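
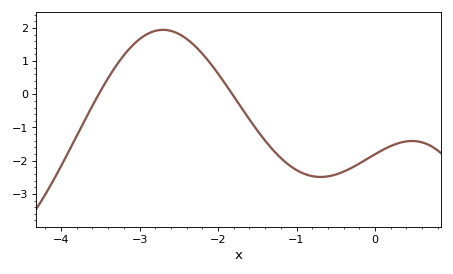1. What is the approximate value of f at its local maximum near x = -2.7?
1.9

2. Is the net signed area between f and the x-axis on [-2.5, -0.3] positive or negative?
negative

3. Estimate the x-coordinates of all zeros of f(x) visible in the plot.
-3.5, -1.8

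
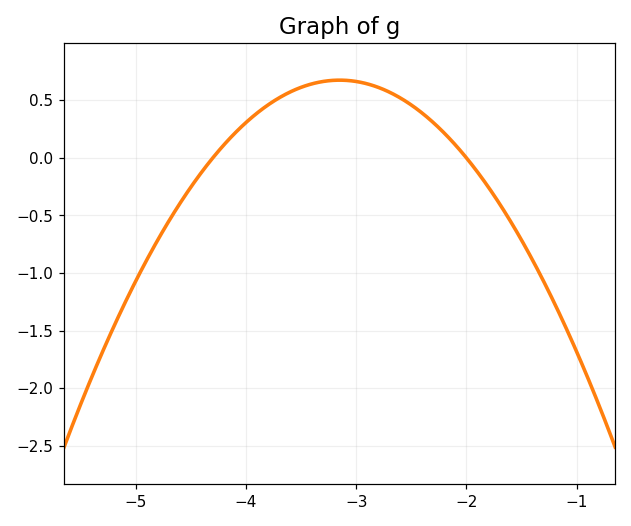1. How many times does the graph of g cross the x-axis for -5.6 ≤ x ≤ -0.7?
2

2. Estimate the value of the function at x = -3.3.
0.65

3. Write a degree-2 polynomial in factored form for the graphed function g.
y = -0.51(x + 4.3)(x + 2)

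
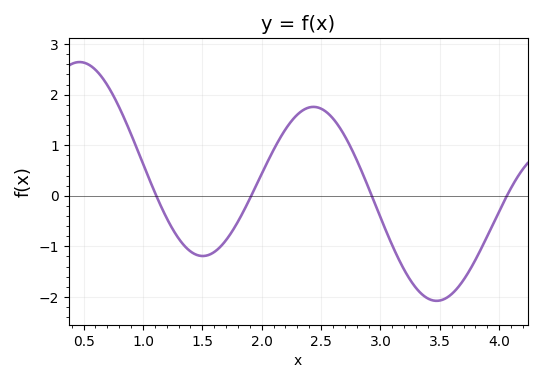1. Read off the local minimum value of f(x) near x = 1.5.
-1.2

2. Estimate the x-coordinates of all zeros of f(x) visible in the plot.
1.1, 1.9, 2.9, 4.1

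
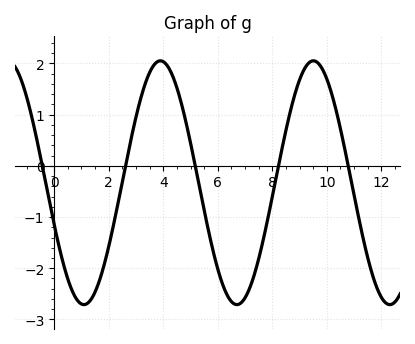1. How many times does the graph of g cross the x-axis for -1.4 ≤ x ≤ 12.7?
5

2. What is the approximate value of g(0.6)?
-2.4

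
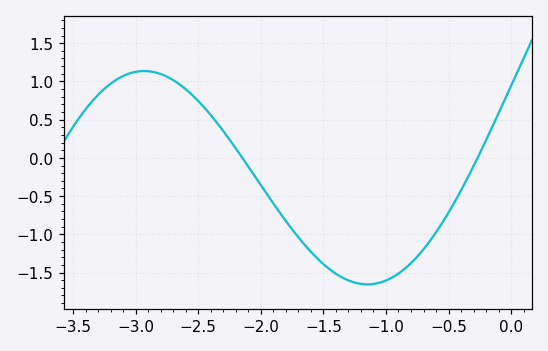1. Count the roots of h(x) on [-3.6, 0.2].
2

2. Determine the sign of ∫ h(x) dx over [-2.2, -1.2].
negative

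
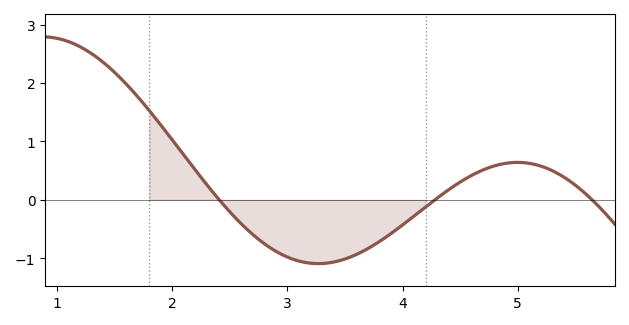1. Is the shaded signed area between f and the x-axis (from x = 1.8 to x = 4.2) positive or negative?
negative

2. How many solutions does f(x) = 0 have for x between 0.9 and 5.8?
3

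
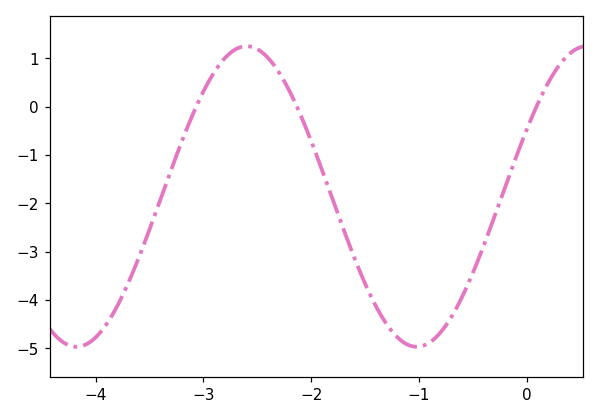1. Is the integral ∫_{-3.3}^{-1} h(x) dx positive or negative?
negative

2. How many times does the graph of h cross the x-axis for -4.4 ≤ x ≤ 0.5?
3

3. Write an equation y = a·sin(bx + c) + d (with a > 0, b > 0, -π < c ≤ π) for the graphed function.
y = 3.11sin(1.99x + 0.46) - 1.86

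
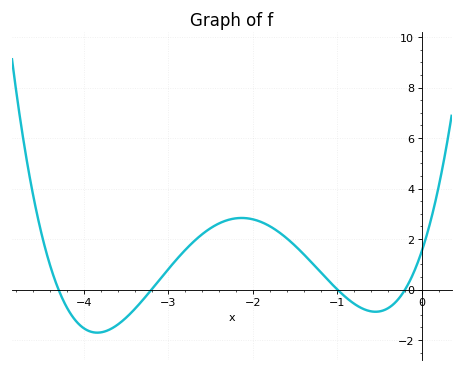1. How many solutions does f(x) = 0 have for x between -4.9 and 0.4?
4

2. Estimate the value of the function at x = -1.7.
2.2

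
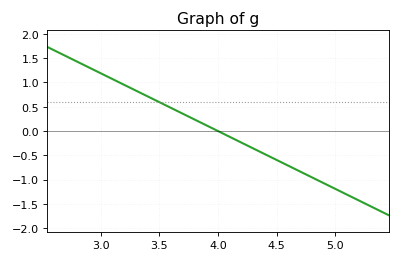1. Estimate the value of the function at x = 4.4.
-0.5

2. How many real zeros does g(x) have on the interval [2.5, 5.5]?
1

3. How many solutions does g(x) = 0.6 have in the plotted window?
1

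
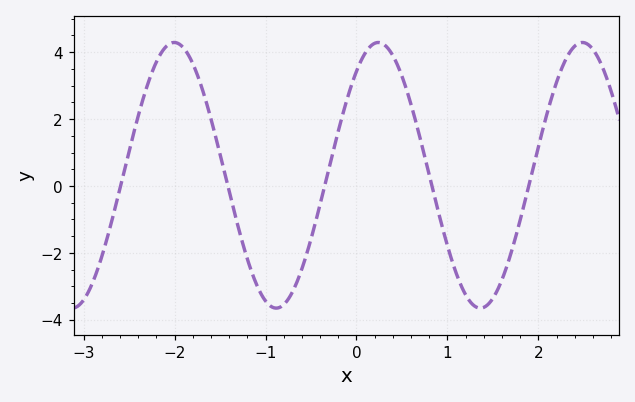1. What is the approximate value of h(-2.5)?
1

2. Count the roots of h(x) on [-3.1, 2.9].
5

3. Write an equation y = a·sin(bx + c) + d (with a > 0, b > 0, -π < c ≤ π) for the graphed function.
y = 3.97sin(2.8x + 0.9) + 0.32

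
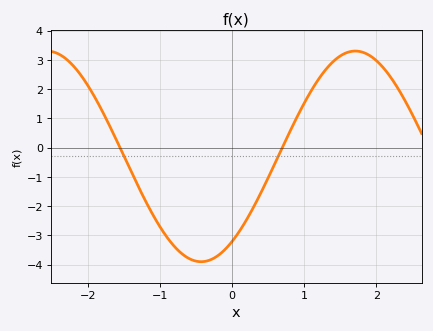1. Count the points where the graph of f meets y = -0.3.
2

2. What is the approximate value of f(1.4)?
2.9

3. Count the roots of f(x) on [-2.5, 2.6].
2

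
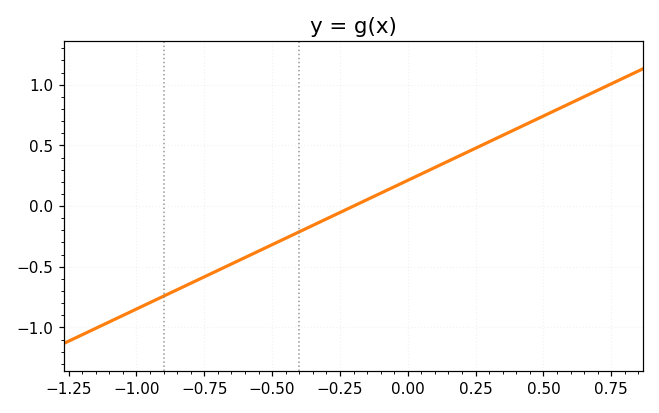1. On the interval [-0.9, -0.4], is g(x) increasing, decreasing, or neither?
increasing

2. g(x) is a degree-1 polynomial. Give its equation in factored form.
y = 1.06(x + 0.2)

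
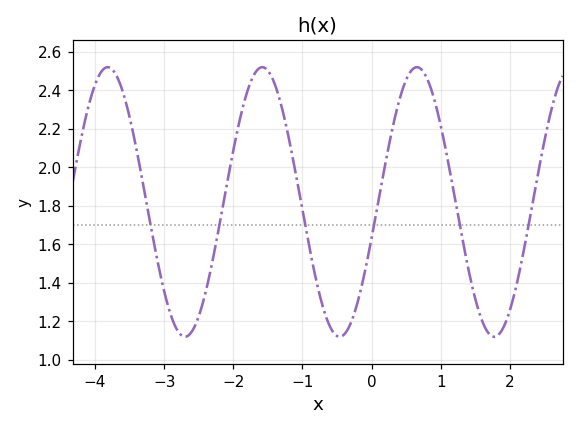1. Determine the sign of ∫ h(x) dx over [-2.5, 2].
positive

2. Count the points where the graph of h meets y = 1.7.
6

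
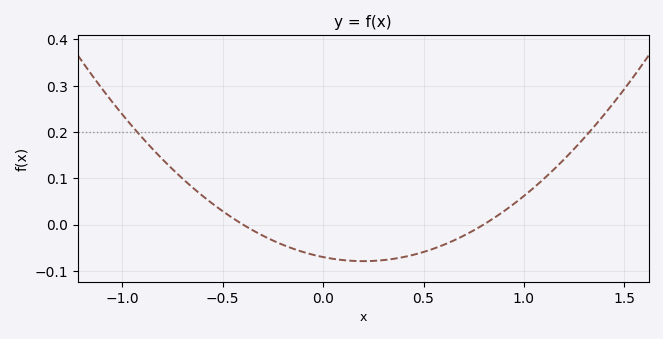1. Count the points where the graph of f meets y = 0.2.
2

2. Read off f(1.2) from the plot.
0.14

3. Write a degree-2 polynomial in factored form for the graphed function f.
y = 0.22(x + 0.4)(x - 0.8)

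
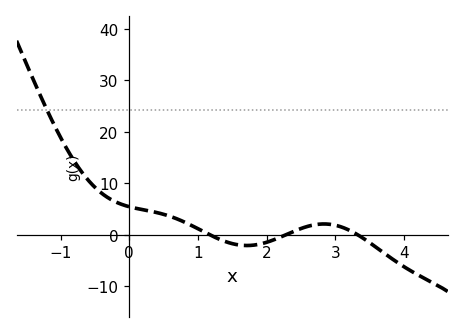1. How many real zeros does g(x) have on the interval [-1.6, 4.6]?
3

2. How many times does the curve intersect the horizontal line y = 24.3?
1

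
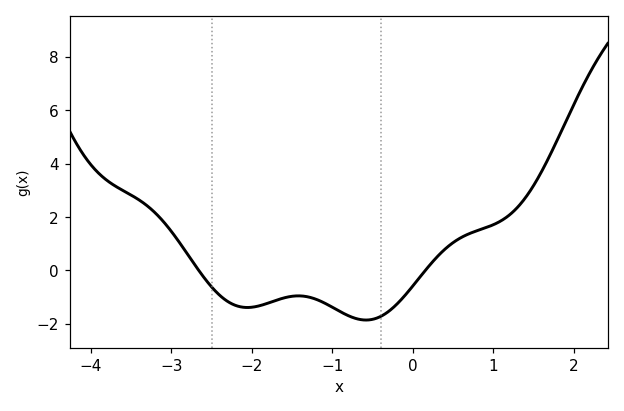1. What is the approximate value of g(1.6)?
3.8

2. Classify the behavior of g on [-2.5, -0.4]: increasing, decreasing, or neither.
neither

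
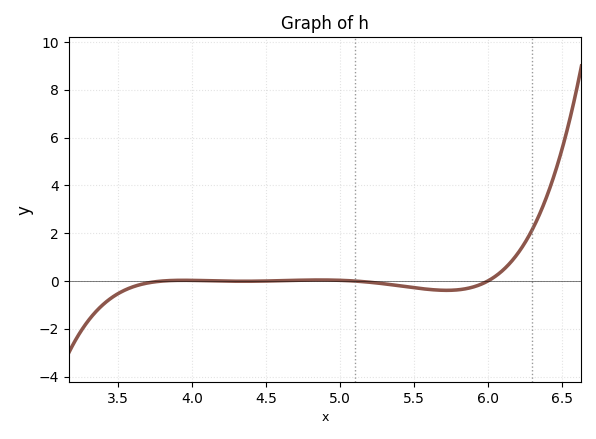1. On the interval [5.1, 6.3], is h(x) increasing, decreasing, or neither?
neither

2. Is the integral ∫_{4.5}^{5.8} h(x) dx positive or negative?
negative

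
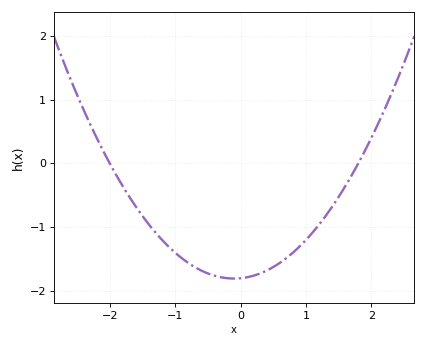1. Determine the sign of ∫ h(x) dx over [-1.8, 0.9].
negative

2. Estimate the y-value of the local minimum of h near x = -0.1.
-1.8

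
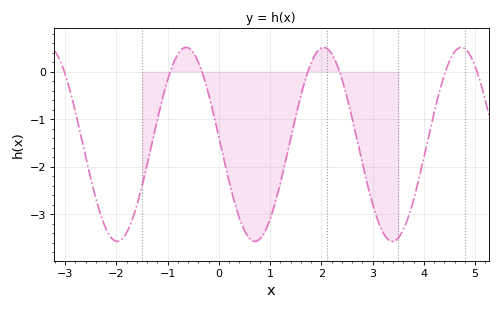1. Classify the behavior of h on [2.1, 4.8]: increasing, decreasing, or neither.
neither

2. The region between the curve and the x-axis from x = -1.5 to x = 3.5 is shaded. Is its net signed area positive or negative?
negative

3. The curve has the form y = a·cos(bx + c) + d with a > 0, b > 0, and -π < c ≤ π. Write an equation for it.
y = 2.04cos(2.3x + 1.5) - 1.53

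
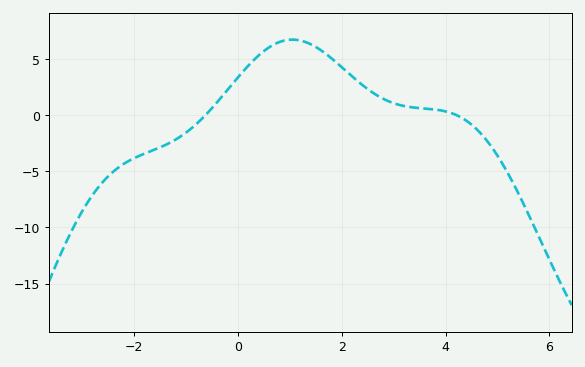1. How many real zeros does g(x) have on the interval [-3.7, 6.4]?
2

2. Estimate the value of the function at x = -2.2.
-4.5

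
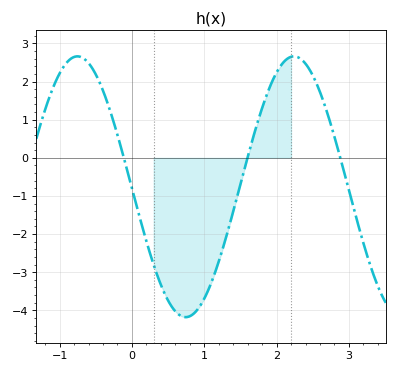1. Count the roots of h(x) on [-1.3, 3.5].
3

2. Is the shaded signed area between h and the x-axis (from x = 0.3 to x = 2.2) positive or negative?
negative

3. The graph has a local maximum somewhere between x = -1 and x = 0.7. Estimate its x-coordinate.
-0.8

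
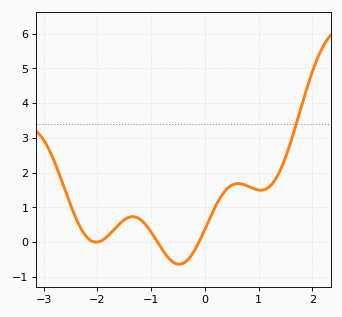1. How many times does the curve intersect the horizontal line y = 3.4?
1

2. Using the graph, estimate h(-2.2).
0.2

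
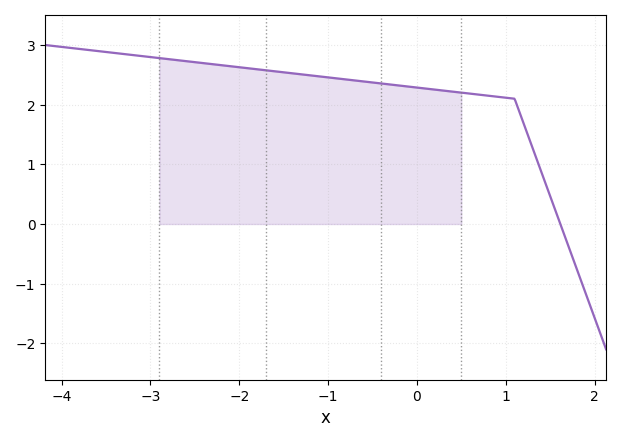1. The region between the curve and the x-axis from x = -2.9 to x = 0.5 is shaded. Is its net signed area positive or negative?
positive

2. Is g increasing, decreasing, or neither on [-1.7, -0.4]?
decreasing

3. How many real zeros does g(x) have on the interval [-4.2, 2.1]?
1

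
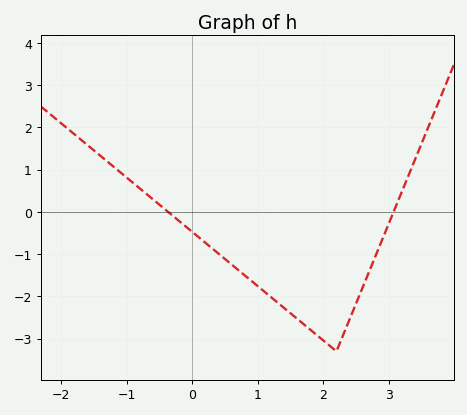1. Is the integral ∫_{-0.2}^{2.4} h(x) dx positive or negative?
negative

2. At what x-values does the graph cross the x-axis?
-0.4, 3.1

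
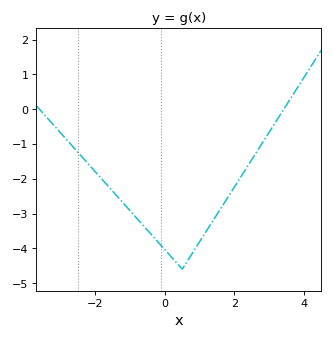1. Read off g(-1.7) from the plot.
-2.1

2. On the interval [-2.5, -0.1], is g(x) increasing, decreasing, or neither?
decreasing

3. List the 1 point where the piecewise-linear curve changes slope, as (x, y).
(0.5, -4.6)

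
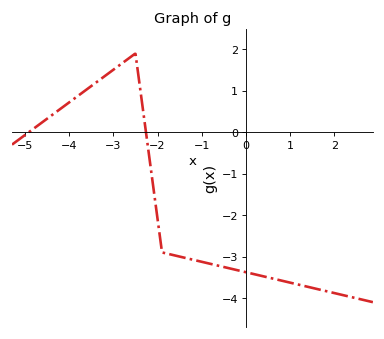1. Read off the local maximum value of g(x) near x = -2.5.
1.9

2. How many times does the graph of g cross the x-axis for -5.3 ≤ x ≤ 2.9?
2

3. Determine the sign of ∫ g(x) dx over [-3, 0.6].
negative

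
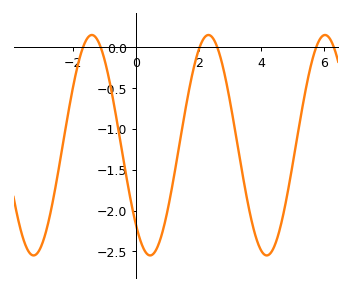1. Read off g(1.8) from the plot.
-0.35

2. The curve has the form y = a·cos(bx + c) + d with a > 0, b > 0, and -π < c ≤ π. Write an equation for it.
y = 1.35cos(1.7x + 2.4) - 1.2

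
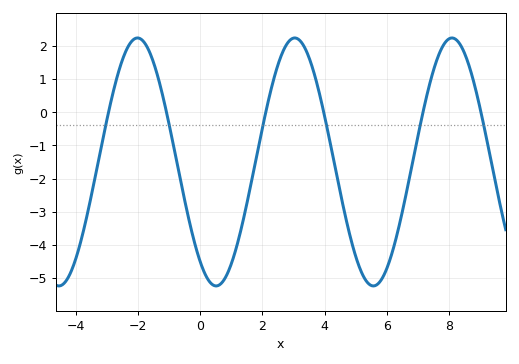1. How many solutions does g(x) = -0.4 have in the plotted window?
6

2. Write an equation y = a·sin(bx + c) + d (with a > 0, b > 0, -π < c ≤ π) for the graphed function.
y = 3.74sin(1.24x - 2.2) - 1.5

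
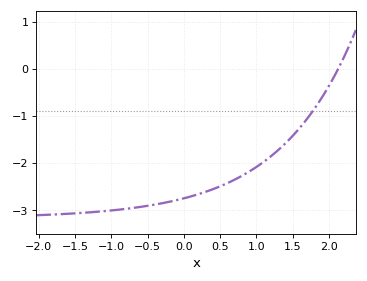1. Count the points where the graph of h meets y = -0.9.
1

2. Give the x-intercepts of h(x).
2.1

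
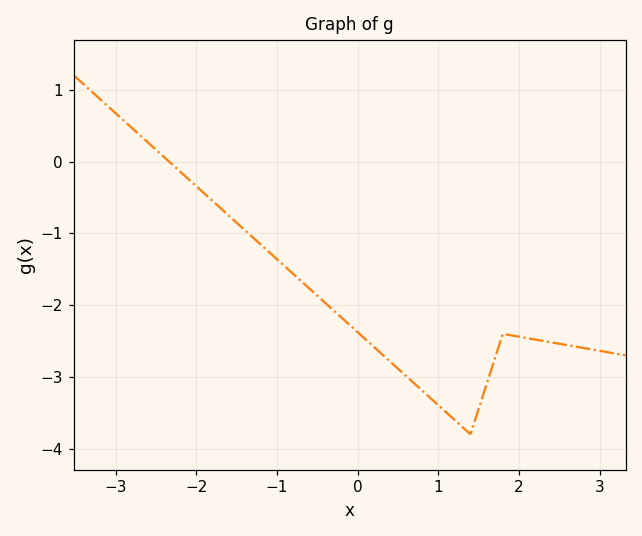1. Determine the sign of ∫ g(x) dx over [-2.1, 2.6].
negative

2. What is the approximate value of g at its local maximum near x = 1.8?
-2.4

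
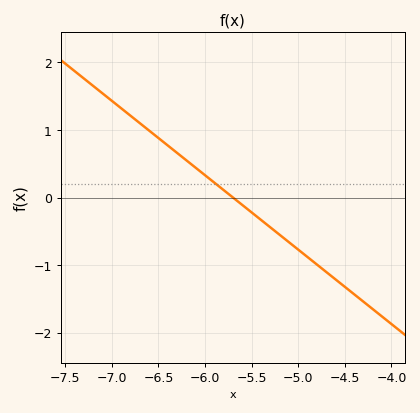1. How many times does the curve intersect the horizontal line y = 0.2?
1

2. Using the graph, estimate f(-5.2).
-0.5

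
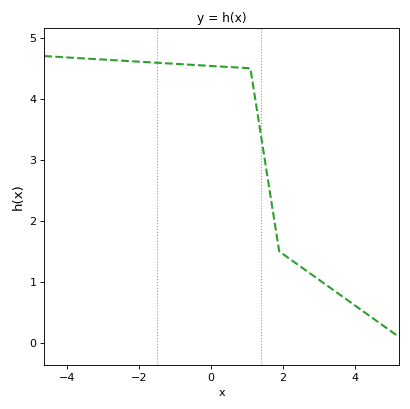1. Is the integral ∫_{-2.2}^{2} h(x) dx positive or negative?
positive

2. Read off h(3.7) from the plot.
0.743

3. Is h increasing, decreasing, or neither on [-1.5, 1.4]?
decreasing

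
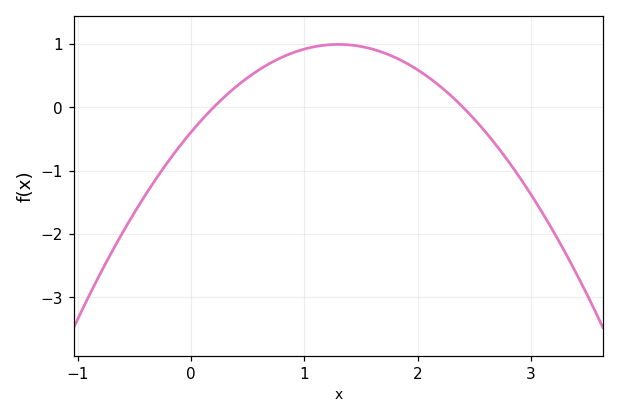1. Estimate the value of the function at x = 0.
-0.4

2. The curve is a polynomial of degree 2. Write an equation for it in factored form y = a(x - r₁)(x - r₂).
y = -0.82(x - 0.2)(x - 2.4)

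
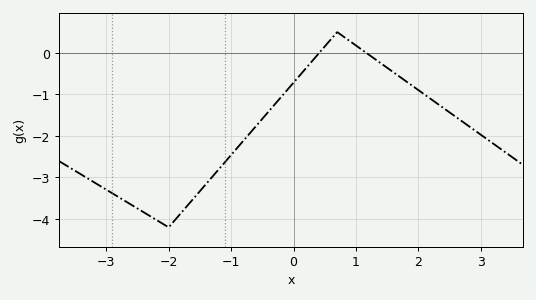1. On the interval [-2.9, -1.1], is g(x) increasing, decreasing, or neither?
neither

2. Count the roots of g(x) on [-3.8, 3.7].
2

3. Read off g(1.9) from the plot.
-0.8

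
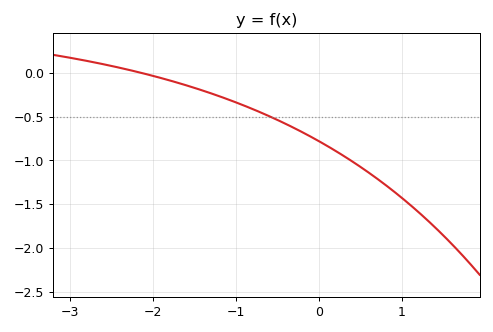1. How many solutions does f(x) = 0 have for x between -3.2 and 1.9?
1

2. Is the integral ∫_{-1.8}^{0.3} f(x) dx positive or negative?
negative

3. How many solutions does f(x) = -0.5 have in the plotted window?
1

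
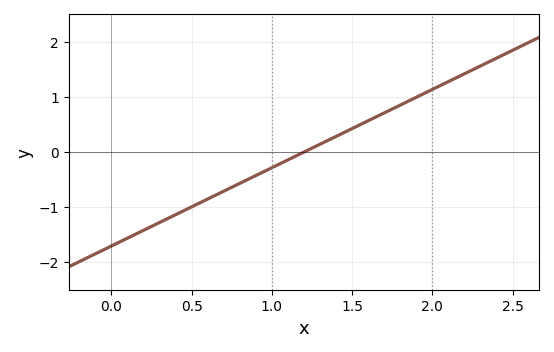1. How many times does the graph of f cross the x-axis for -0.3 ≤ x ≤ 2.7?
1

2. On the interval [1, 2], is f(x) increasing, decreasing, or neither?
increasing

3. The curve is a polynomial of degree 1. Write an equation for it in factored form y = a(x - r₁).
y = 1.42(x - 1.2)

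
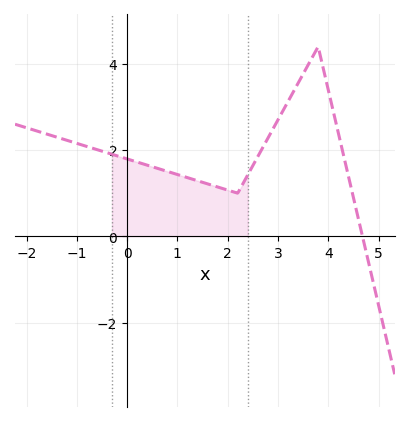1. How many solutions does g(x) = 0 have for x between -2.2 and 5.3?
1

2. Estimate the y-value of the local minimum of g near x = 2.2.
1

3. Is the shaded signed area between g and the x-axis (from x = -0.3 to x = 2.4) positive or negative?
positive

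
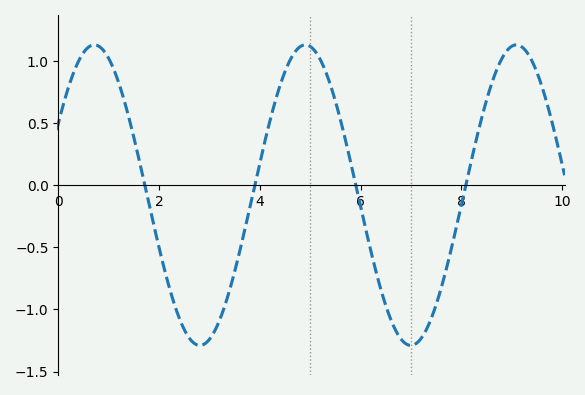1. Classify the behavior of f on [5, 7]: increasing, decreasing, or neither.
decreasing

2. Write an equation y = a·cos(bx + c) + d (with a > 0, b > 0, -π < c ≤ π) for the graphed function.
y = 1.21cos(1.5x - 1.1) - 0.08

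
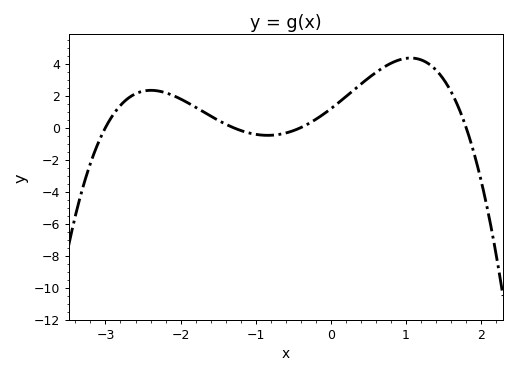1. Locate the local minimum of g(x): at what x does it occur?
-0.843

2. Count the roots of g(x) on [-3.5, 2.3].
4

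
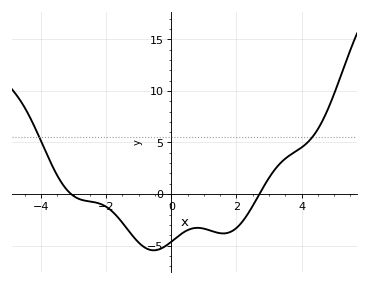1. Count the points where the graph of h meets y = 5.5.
2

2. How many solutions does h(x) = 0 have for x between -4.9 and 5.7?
2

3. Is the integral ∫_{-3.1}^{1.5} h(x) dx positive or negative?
negative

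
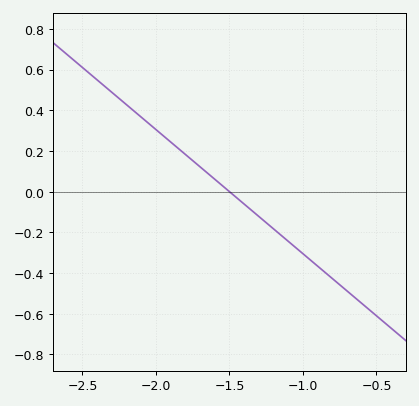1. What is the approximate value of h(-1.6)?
0.061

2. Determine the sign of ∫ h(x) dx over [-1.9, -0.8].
negative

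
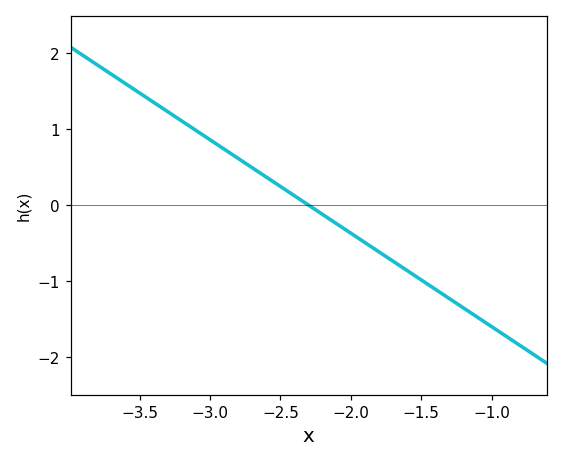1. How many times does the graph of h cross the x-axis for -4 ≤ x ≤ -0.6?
1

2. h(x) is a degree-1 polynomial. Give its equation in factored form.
y = -1.23(x + 2.3)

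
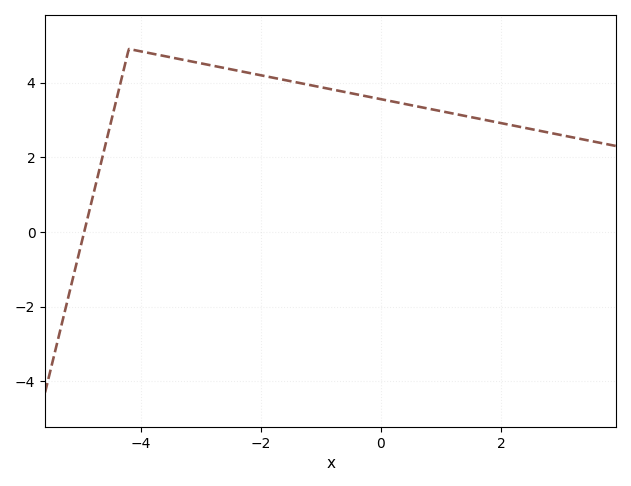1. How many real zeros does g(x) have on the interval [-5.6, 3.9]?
1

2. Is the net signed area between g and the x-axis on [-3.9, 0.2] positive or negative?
positive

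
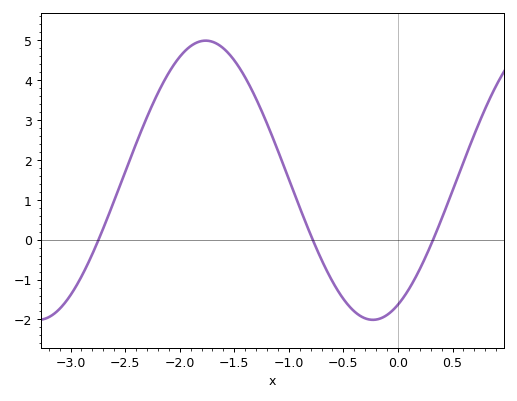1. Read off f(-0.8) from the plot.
0.1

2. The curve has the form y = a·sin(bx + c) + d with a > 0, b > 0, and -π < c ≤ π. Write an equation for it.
y = 3.5sin(2x - 1.1) + 1.49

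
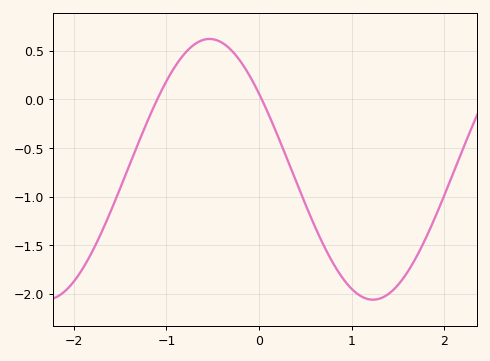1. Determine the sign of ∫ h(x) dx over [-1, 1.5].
negative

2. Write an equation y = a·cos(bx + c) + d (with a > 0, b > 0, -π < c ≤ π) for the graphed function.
y = 1.34cos(1.78x + 0.952) - 0.72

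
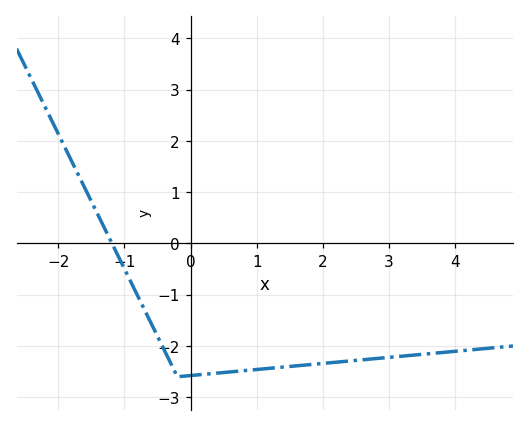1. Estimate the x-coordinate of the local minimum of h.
-0.2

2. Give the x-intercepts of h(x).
-1.2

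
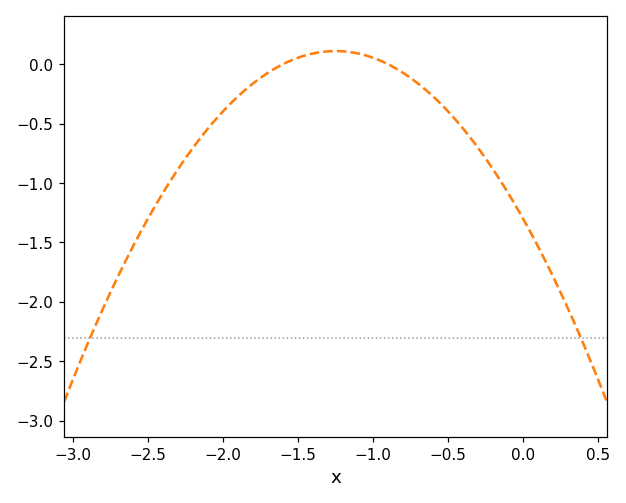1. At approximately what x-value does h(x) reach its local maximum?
-1.25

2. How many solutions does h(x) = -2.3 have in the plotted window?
2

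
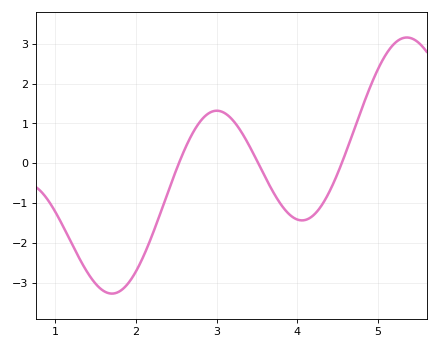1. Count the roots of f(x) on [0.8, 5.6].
3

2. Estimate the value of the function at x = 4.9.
1.91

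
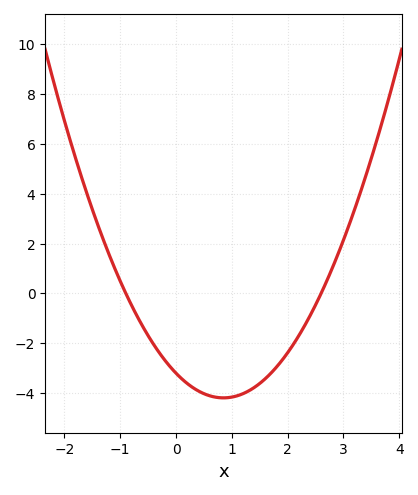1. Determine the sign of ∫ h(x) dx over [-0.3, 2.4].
negative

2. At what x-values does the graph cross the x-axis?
-0.9, 2.6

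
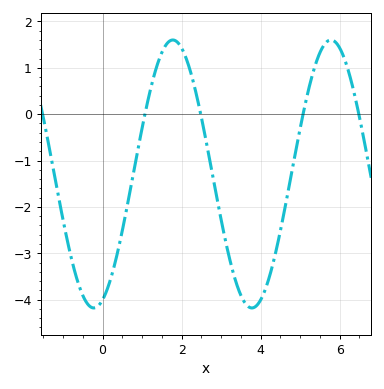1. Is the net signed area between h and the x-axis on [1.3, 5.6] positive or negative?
negative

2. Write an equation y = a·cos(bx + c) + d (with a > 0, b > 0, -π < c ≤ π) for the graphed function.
y = 2.89cos(1.6x - 2.8) - 1.29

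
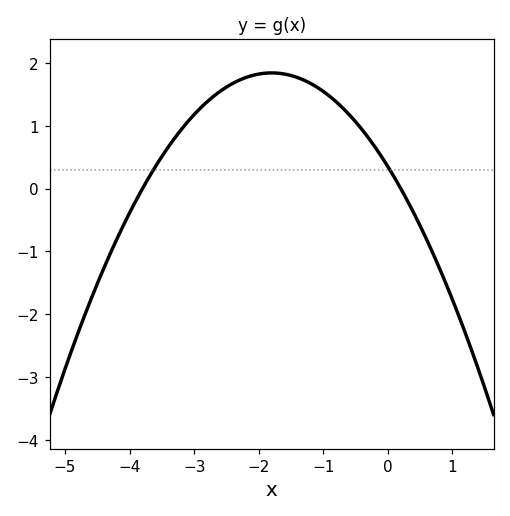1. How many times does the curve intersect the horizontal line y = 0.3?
2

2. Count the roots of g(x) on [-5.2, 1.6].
2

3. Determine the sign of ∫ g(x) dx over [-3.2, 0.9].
positive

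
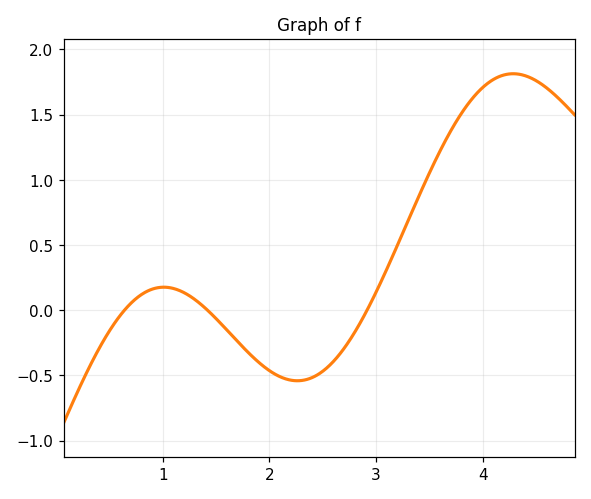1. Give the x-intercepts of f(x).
0.6, 1.4, 2.9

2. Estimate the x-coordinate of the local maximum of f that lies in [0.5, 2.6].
1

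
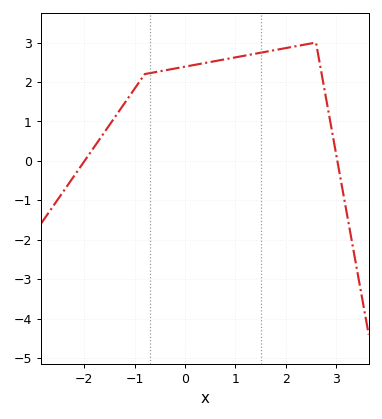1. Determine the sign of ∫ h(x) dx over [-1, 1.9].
positive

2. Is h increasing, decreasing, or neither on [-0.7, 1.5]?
increasing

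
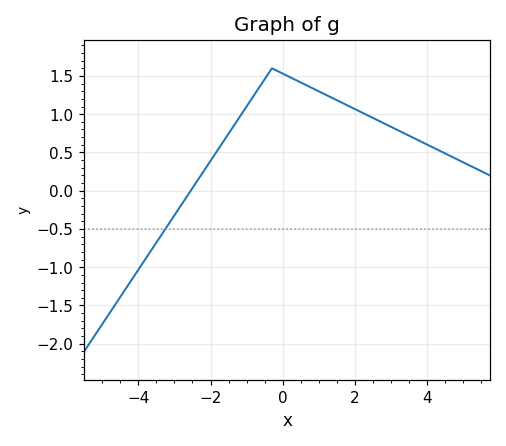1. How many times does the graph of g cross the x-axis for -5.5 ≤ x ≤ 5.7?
1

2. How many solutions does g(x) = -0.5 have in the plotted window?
1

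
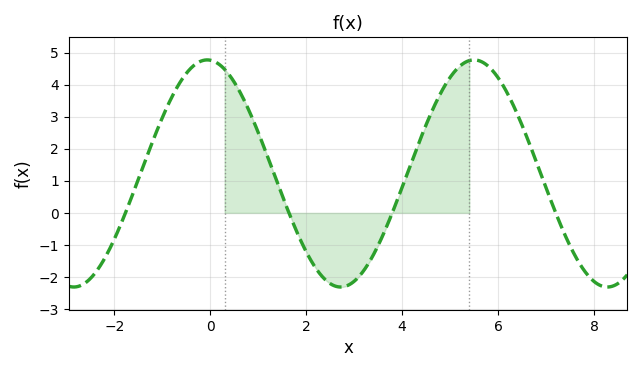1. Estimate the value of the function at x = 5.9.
4.41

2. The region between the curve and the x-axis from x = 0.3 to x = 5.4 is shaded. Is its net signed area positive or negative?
positive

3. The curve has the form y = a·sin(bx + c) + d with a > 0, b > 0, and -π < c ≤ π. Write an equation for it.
y = 3.54sin(1.13x + 1.64) + 1.23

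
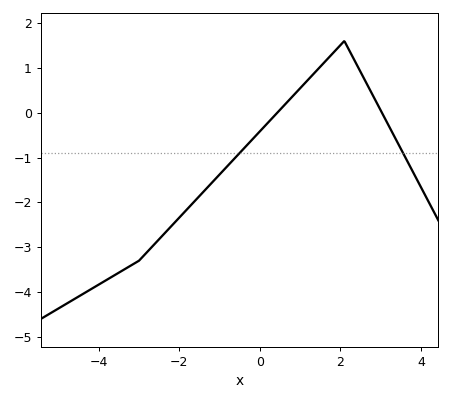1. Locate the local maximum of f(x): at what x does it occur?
2.1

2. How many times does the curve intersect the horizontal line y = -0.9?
2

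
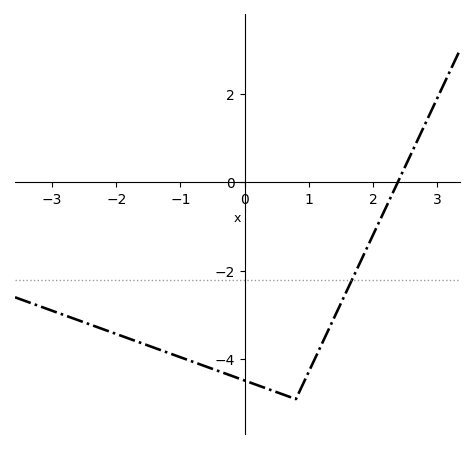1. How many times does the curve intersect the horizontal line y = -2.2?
1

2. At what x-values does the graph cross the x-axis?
2.39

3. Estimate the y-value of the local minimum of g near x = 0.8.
-4.9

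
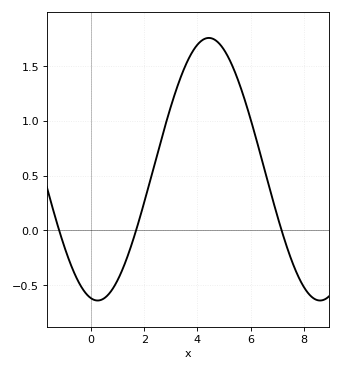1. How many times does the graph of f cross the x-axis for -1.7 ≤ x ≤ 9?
3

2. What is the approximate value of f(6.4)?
0.672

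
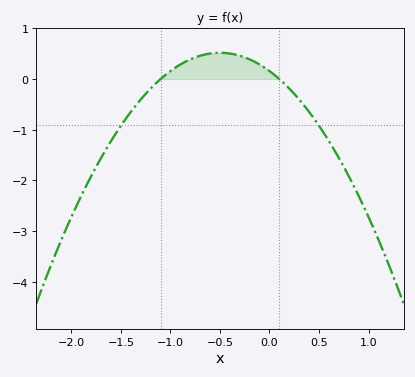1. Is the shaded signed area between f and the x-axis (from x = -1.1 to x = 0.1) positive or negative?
positive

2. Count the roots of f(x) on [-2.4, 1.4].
2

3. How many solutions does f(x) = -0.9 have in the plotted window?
2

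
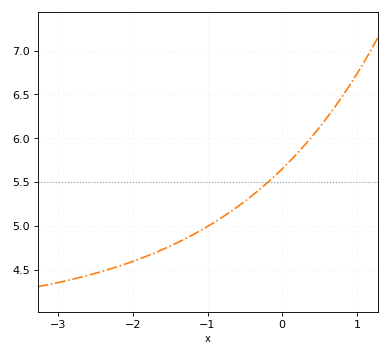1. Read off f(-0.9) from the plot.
5.05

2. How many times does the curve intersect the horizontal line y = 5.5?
1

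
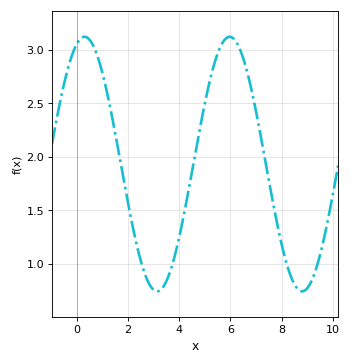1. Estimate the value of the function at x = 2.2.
1.35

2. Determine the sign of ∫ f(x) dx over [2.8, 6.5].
positive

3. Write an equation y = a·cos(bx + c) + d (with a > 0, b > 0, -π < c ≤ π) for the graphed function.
y = 1.19cos(1.1x - 0.34) + 1.93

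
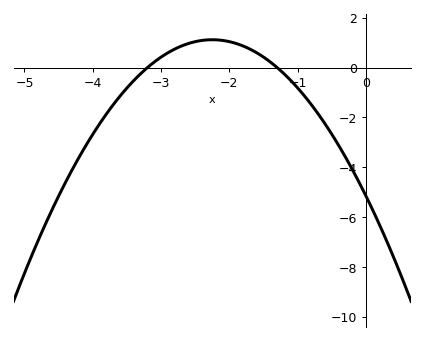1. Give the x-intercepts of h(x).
-3.2, -1.3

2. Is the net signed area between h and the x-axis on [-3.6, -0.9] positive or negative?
positive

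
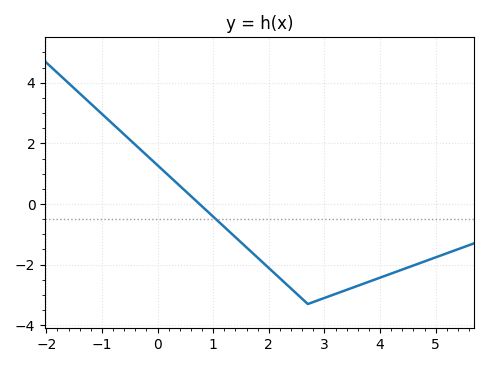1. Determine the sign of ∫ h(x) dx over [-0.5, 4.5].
negative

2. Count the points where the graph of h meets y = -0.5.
1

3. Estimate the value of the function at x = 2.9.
-3.17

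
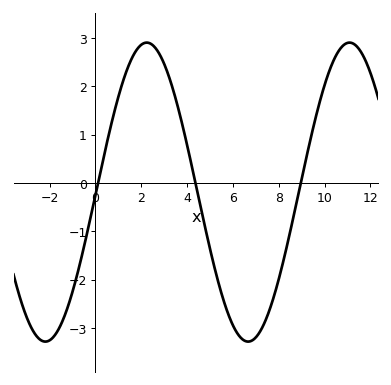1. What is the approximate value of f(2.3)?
2.9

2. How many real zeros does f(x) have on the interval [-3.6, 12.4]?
3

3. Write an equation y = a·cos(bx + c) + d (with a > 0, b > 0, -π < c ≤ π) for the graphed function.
y = 3.09cos(0.71x - 1.59) - 0.19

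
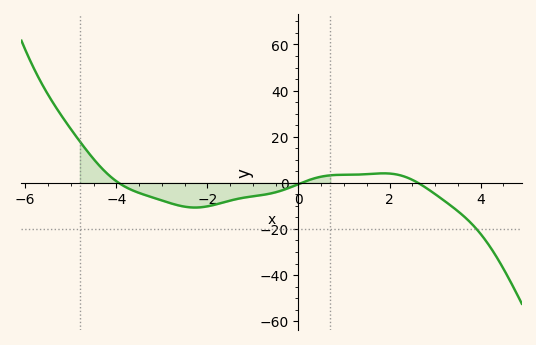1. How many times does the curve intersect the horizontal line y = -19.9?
1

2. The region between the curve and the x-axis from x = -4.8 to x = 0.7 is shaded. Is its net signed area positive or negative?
negative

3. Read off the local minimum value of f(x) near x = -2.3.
-10.7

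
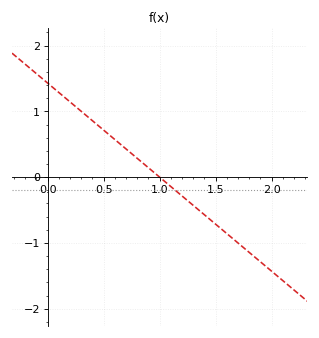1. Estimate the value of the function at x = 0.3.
1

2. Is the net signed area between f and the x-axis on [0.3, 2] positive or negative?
negative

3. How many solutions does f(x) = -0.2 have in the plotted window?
1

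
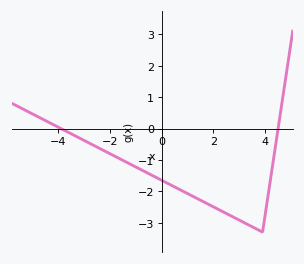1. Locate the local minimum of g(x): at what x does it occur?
3.8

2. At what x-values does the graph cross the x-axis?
-3.8, 4.6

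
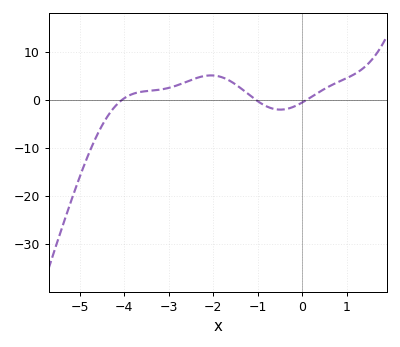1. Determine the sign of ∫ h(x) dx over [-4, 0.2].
positive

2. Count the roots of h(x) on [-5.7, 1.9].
3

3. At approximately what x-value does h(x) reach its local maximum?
-2.05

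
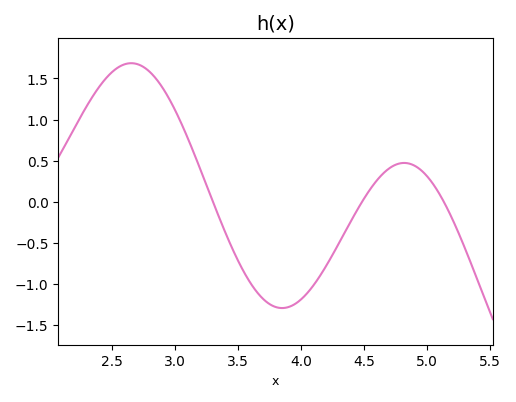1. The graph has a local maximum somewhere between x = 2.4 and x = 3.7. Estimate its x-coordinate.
2.65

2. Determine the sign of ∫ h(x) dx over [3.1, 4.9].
negative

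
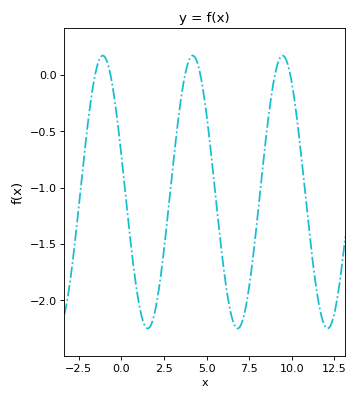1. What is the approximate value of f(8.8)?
-0.2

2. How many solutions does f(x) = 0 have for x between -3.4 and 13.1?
6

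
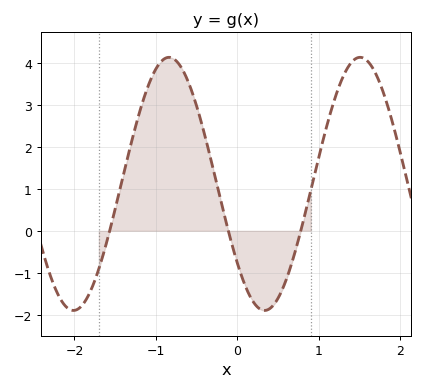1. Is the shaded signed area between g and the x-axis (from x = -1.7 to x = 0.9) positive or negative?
positive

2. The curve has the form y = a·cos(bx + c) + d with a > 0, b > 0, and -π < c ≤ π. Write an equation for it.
y = 3.02cos(2.68x + 2.25) + 1.12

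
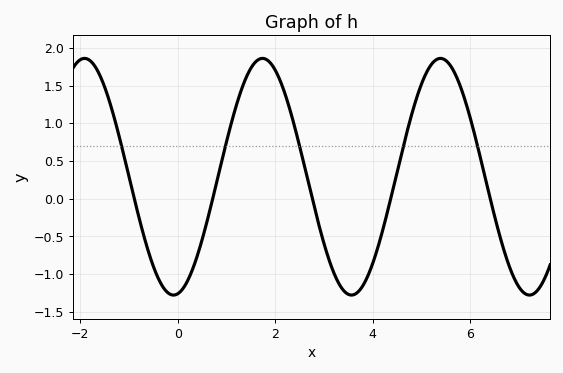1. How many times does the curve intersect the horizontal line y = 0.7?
5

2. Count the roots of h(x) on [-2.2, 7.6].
5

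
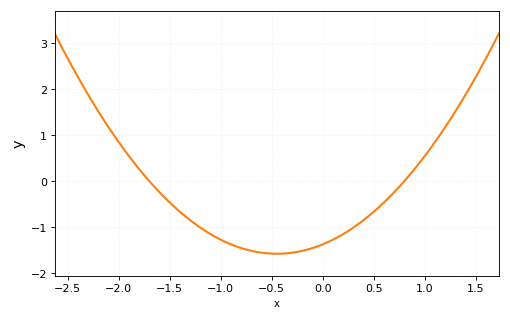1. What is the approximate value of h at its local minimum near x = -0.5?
-1.6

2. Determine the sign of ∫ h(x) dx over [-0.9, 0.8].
negative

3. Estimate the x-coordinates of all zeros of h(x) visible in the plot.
-1.7, 0.8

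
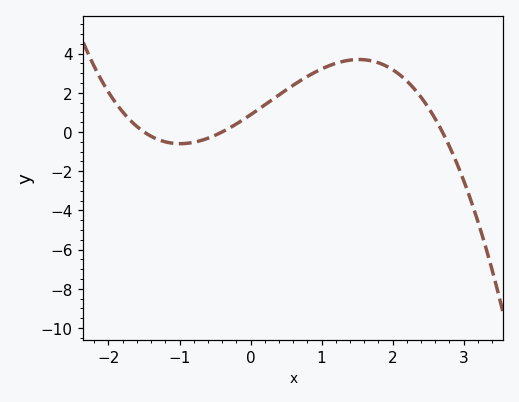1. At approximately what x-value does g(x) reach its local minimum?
-0.99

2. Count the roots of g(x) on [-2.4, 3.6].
3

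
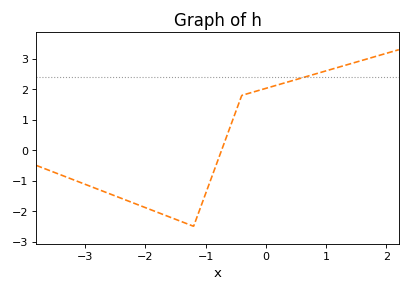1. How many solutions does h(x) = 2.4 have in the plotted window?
1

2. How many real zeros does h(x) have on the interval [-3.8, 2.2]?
1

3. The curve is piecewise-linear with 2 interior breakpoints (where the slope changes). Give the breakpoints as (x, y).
(-1.2, -2.5); (-0.4, 1.8)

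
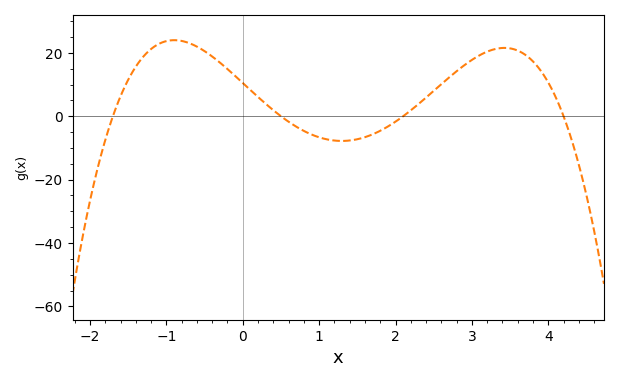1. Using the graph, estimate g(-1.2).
21.2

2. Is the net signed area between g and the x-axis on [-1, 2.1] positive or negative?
positive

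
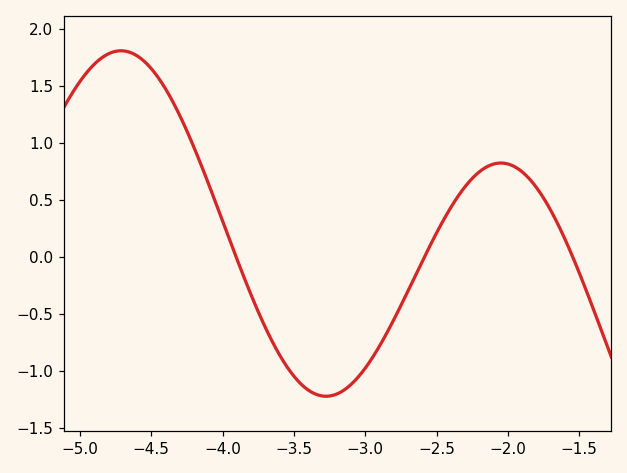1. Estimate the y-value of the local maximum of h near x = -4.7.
1.8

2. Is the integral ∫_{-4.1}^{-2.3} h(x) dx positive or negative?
negative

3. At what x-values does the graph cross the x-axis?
-3.9, -2.6, -1.5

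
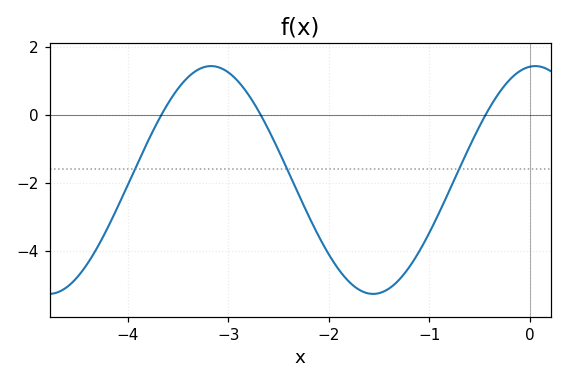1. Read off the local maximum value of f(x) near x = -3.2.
1.4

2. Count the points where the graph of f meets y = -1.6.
3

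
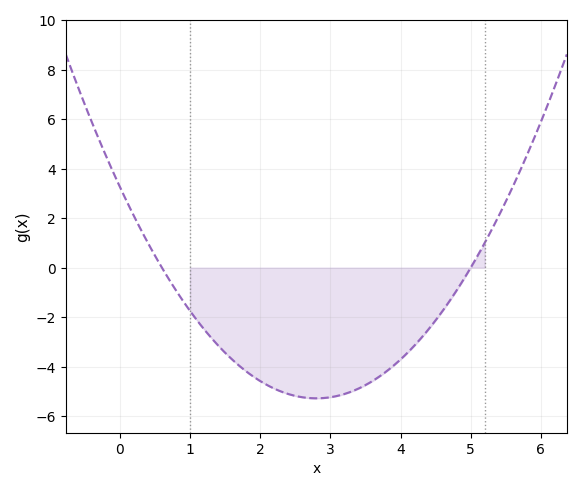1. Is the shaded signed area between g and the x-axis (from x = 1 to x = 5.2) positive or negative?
negative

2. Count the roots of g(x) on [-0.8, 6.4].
2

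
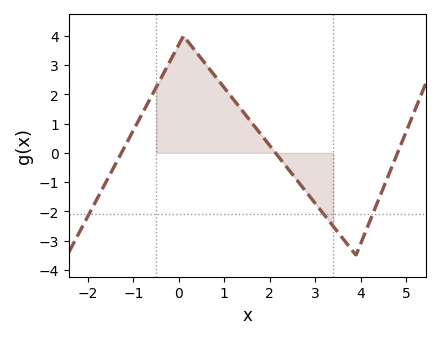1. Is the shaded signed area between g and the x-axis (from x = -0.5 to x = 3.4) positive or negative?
positive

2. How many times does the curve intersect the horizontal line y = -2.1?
3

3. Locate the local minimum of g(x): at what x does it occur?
3.9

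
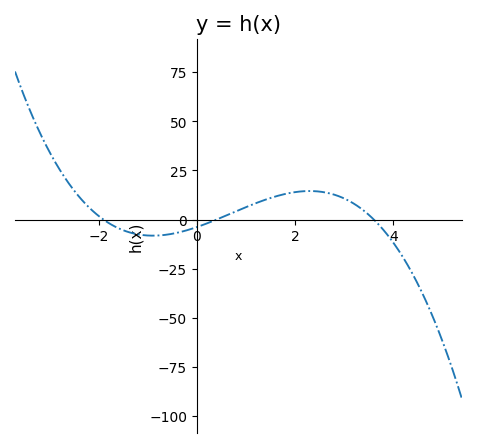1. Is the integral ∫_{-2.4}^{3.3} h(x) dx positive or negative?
positive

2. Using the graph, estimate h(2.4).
14.4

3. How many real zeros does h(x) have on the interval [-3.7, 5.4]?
3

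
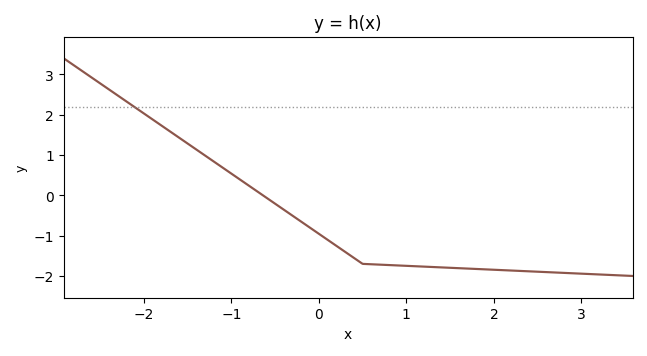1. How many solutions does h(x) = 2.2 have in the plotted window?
1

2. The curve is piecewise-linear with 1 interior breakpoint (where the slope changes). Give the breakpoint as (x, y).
(0.5, -1.7)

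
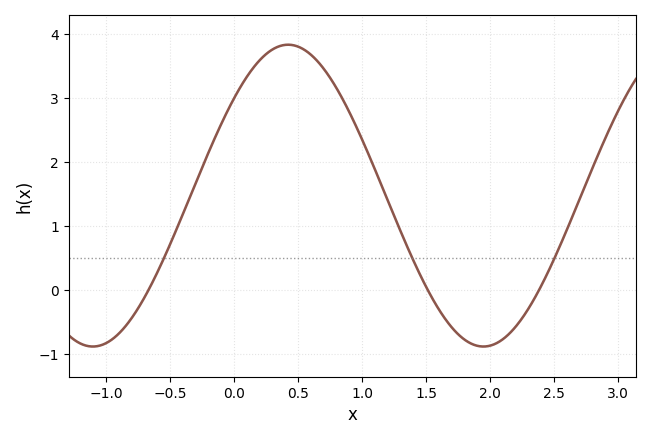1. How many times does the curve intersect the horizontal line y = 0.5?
3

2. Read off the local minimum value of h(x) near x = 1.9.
-0.89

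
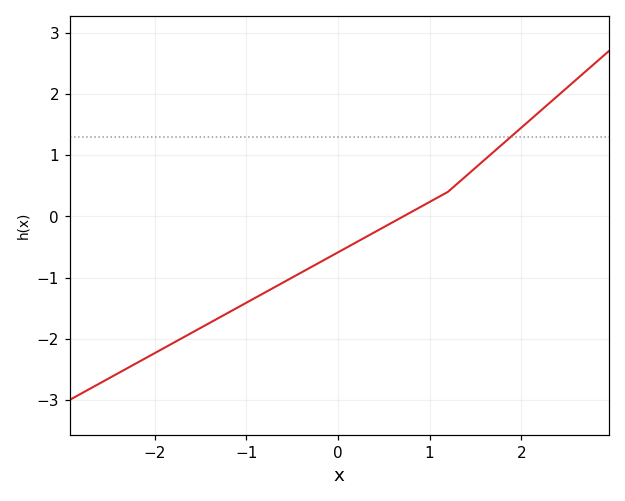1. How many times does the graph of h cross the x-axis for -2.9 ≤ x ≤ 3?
1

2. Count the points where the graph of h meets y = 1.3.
1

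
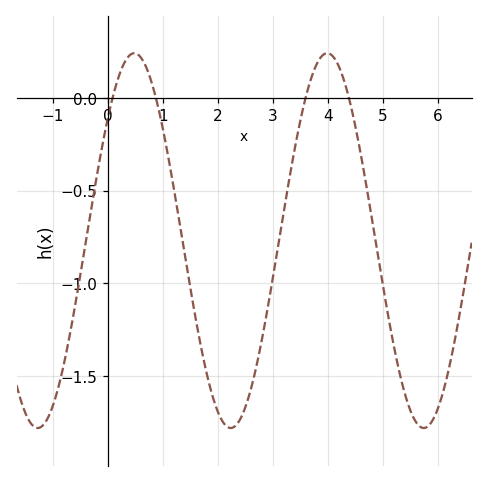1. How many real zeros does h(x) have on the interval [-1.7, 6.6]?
4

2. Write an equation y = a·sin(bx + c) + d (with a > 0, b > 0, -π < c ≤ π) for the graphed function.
y = 1.01sin(1.79x + 0.712) - 0.77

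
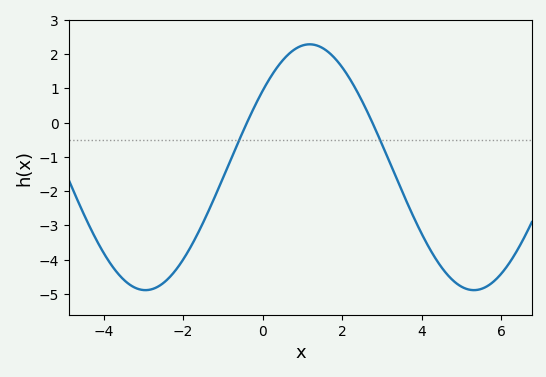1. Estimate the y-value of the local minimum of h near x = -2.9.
-4.9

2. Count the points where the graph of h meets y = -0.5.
2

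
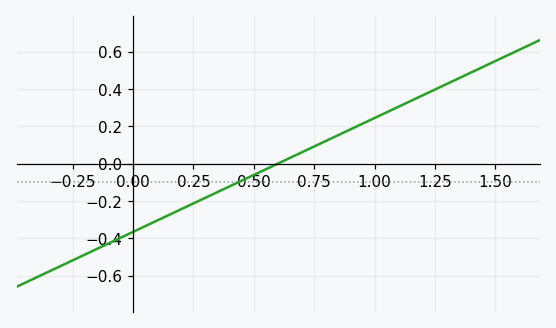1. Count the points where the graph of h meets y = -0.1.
1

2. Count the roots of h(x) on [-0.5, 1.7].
1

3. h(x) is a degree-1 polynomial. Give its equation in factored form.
y = 0.61(x - 0.6)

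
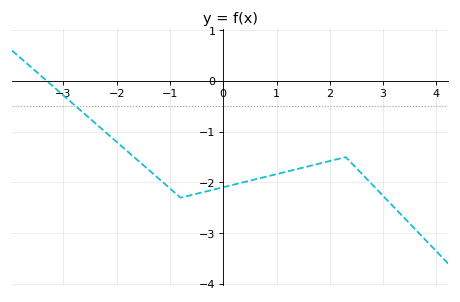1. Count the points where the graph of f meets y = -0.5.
1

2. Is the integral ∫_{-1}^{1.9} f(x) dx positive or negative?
negative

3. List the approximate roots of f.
-3.31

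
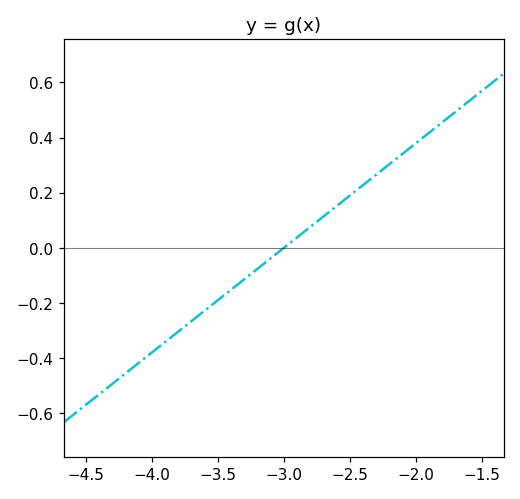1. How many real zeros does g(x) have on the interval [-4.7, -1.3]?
1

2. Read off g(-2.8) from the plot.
0.08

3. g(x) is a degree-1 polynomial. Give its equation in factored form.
y = 0.38(x + 3)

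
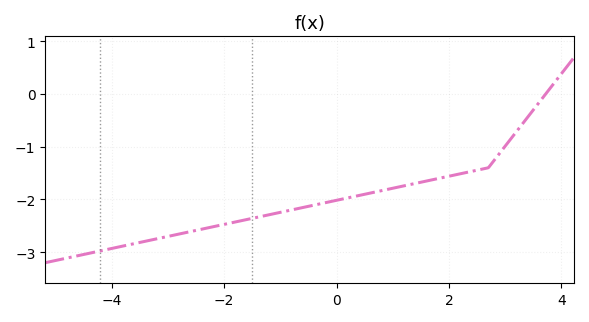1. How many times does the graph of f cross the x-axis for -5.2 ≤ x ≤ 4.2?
1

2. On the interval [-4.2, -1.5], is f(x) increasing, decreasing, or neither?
increasing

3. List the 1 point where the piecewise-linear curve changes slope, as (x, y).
(2.7, -1.4)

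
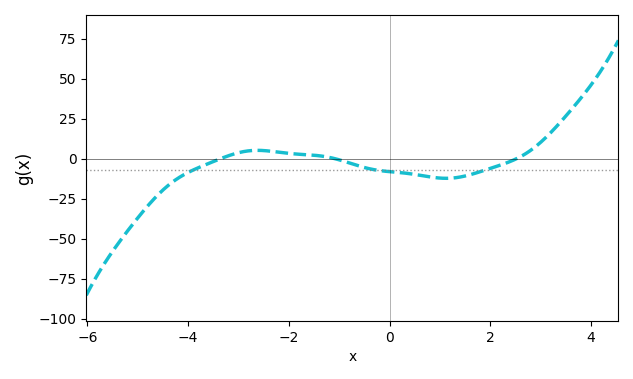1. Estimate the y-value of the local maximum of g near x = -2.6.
5.16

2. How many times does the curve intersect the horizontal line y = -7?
3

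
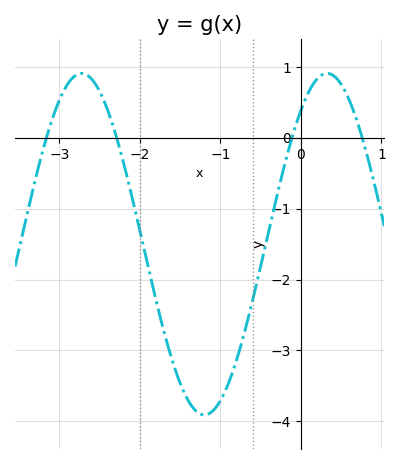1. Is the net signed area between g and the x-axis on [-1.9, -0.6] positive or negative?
negative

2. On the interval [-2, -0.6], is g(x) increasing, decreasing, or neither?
neither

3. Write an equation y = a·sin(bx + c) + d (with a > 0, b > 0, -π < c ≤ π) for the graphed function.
y = 2.41sin(2.1x + 0.9) - 1.5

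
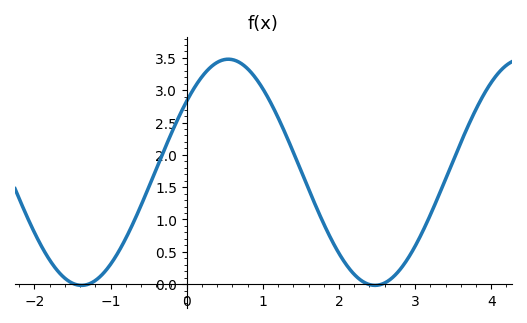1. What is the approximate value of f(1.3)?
2.3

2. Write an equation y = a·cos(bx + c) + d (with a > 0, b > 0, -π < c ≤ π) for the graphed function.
y = 1.75cos(1.6x - 0.89) + 1.73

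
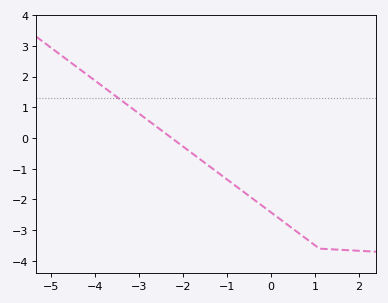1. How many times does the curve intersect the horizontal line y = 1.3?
1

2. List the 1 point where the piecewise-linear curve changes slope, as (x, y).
(1.1, -3.6)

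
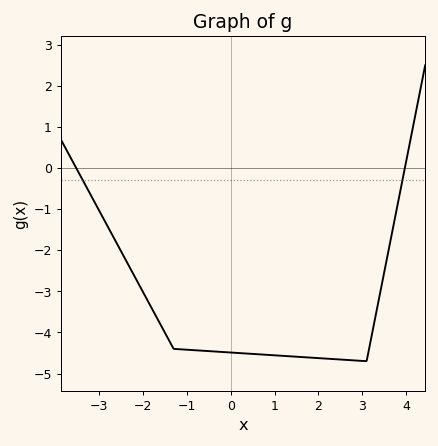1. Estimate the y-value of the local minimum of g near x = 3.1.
-4.7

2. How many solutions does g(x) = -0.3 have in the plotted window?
2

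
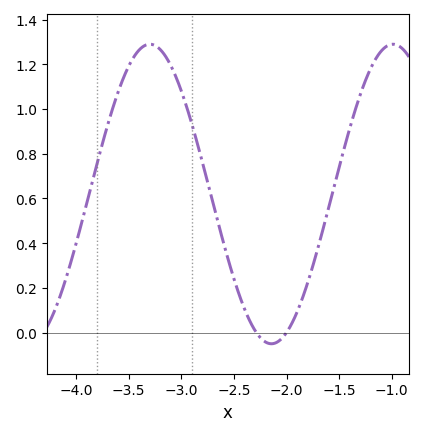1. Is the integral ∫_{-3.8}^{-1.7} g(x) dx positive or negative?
positive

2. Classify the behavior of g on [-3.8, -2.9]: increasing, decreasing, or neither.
neither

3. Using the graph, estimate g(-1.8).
0.223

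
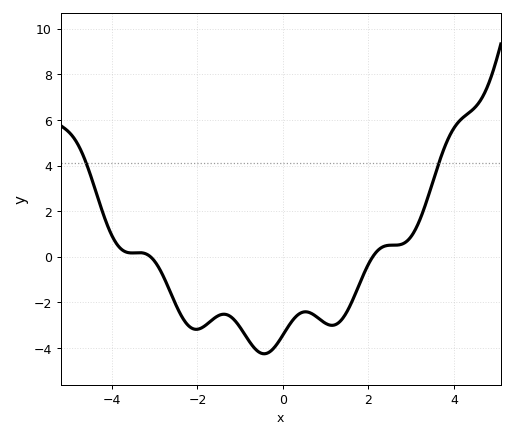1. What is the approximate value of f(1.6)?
-2.02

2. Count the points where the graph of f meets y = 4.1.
2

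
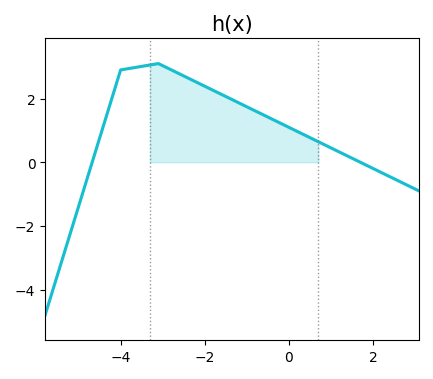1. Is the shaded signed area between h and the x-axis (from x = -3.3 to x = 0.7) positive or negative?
positive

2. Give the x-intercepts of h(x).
-4.6, 1.6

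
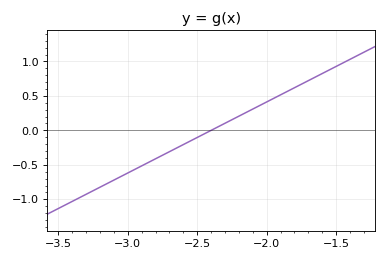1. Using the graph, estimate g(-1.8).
0.618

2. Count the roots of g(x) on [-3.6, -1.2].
1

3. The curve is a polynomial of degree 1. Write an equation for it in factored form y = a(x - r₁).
y = 1.03(x + 2.4)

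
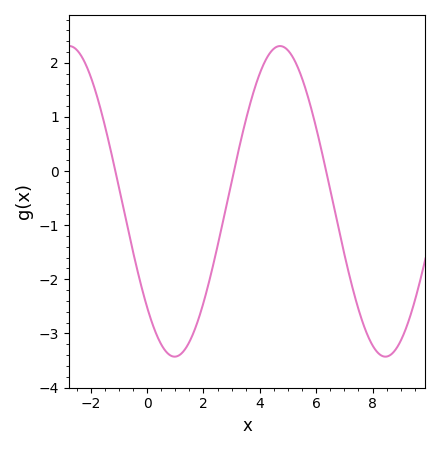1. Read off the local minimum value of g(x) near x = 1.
-3.43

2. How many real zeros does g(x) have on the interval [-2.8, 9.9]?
3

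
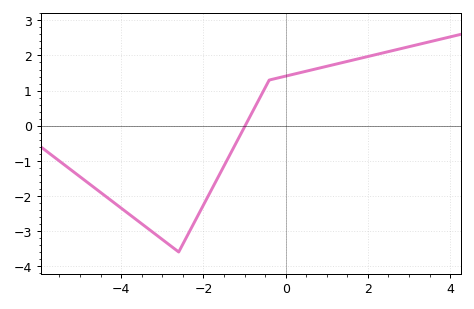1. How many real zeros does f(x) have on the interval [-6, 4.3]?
1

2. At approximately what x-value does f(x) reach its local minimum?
-2.6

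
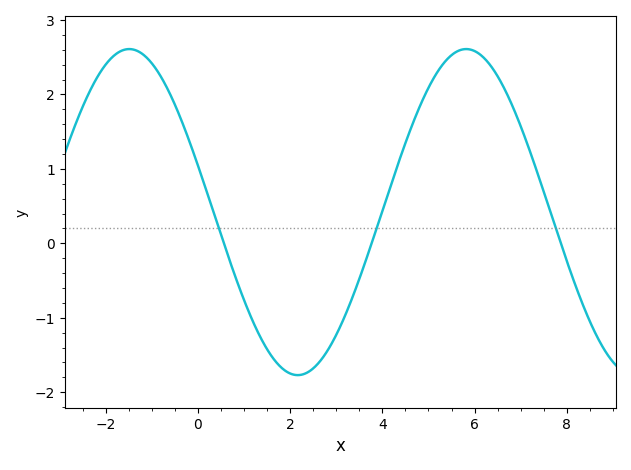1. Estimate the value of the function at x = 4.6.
1.52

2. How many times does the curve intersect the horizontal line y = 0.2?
3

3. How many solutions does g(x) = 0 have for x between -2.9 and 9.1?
3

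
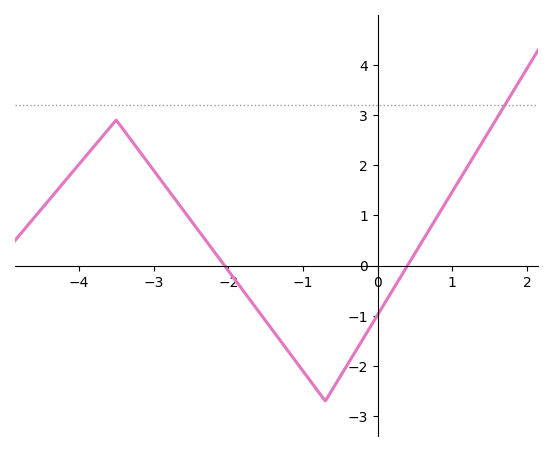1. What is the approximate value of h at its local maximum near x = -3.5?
2.9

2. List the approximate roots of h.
-2, 0.4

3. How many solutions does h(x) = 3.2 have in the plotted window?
1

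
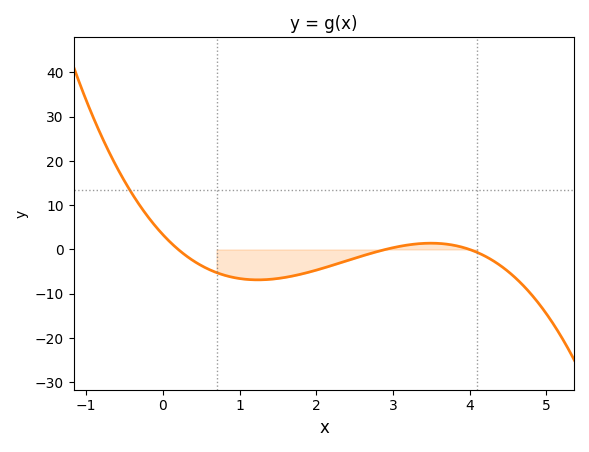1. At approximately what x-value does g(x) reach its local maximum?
3.49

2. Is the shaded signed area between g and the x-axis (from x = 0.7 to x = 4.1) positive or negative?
negative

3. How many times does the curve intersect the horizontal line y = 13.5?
1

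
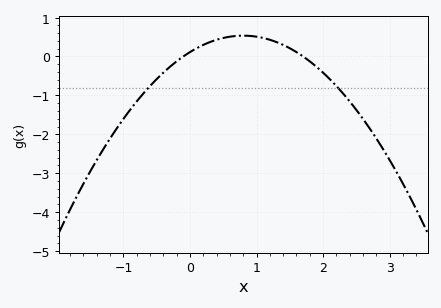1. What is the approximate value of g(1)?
0.5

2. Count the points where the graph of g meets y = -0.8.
2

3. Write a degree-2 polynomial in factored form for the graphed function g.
y = -0.66(x + 0.1)(x - 1.7)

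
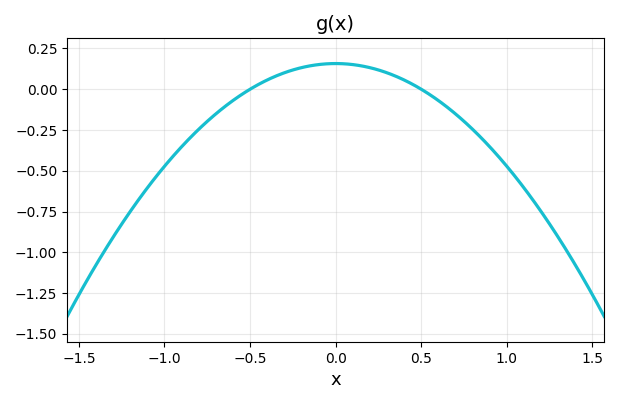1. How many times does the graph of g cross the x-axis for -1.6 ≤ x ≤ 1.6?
2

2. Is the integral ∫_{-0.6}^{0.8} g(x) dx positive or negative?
positive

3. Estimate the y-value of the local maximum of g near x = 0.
0.158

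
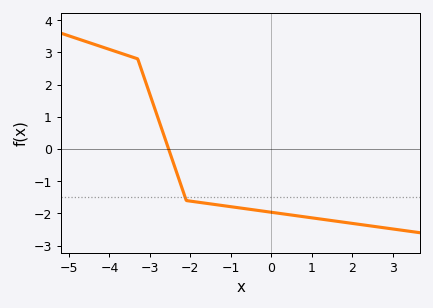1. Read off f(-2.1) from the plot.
-1.6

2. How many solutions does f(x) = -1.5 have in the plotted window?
1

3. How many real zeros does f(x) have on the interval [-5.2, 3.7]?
1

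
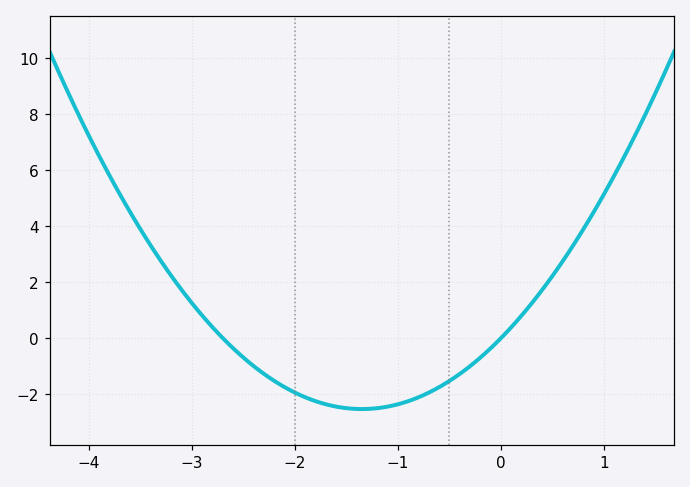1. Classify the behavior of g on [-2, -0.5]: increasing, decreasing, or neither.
neither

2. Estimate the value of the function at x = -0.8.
-2.2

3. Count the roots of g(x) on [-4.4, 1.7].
2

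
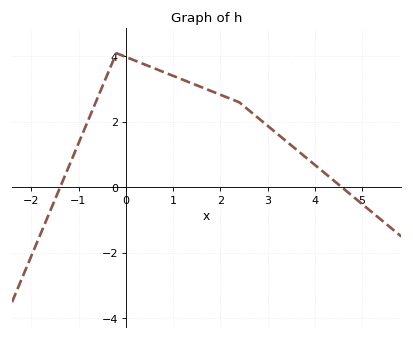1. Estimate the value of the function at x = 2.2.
2.72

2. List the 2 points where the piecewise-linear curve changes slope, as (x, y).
(-0.2, 4.1); (2.4, 2.6)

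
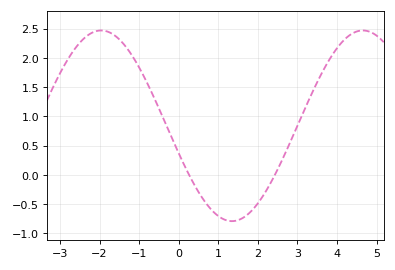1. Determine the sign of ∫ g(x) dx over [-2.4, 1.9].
positive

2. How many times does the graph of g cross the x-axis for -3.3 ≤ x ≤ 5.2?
2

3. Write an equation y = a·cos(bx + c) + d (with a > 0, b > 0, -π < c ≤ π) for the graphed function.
y = 1.63cos(0.95x + 1.86) + 0.84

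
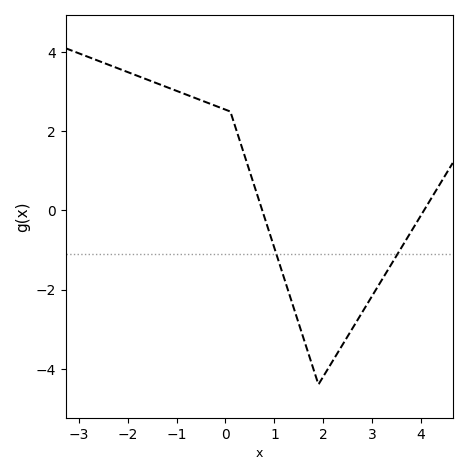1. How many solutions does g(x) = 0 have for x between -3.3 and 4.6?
2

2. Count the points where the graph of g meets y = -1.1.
2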